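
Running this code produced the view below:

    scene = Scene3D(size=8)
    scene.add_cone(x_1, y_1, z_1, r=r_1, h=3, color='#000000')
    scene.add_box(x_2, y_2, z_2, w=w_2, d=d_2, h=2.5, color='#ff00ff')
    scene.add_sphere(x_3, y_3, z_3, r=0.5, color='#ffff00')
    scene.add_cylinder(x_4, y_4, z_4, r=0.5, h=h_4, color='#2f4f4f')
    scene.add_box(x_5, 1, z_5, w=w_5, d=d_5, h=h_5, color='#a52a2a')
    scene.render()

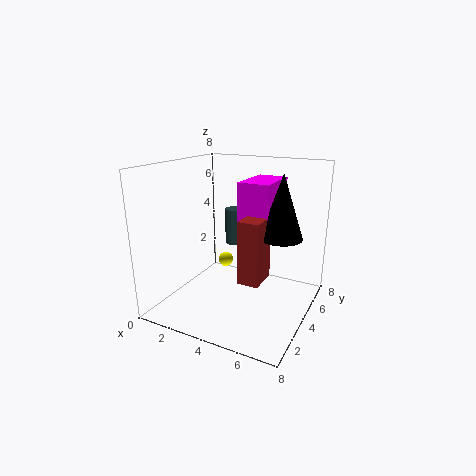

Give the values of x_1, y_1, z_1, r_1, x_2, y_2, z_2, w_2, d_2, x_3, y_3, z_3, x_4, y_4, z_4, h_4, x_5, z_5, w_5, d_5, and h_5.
x_1 = 7
y_1 = 2.5
z_1 = 5
r_1 = 1
x_2 = 5
y_2 = 2
z_2 = 5
w_2 = 1.5
d_2 = 2.5
x_3 = 1.5
y_3 = 7
z_3 = 1
x_4 = 3.5
y_4 = 4.5
z_4 = 3.5
h_4 = 2
x_5 = 5.5
z_5 = 3
w_5 = 1
d_5 = 1.5
h_5 = 3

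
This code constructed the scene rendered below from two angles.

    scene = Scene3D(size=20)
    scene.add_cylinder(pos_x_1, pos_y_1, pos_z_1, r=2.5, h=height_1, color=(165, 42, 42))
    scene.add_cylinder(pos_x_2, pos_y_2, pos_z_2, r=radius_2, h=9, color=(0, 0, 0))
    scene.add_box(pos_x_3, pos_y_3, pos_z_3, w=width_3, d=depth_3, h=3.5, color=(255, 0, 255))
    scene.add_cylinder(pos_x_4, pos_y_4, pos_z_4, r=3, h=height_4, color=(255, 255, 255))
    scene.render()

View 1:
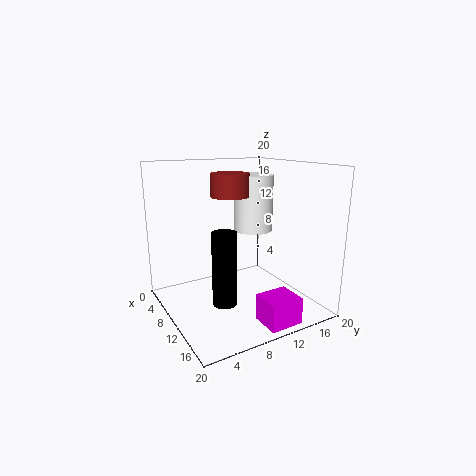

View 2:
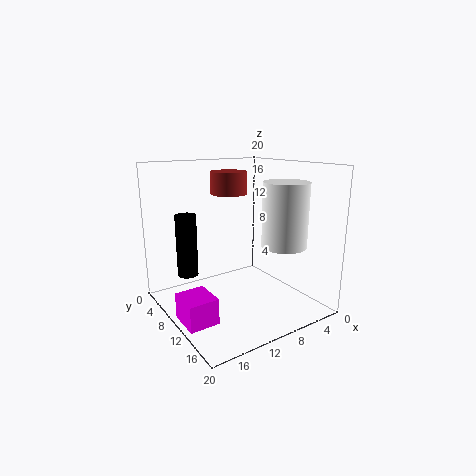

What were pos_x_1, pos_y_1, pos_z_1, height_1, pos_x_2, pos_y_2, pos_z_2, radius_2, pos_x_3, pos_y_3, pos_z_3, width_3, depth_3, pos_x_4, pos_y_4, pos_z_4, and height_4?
pos_x_1 = 10.5, pos_y_1 = 8.5, pos_z_1 = 16, height_1 = 3, pos_x_2 = 15.5, pos_y_2 = 5, pos_z_2 = 4, radius_2 = 1.5, pos_x_3 = 15.5, pos_y_3 = 9.5, pos_z_3 = 0.5, width_3 = 4, depth_3 = 4.5, pos_x_4 = 6, pos_y_4 = 15, pos_z_4 = 9.5, height_4 = 8.5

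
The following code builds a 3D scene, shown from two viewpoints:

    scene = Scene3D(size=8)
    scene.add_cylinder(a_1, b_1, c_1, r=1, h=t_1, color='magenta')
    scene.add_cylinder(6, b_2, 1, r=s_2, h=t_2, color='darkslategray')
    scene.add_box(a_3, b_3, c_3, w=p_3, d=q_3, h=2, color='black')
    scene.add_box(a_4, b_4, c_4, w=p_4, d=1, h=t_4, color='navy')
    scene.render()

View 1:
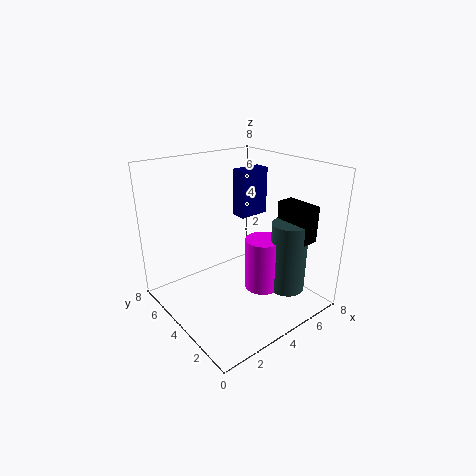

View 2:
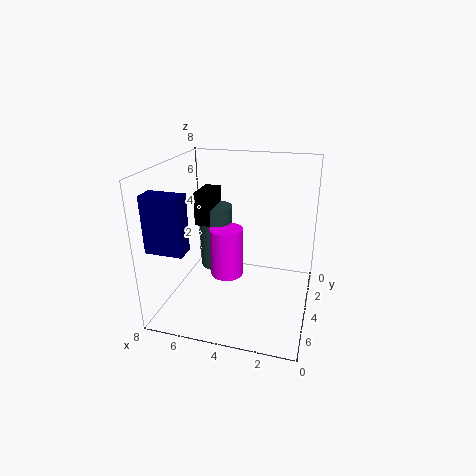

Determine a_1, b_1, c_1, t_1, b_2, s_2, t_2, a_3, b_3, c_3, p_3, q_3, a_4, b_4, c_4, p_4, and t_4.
a_1 = 5, b_1 = 3, c_1 = 1, t_1 = 3, b_2 = 2, s_2 = 1, t_2 = 4, a_3 = 6, b_3 = 1, c_3 = 4, p_3 = 1, q_3 = 2, a_4 = 6, b_4 = 6, c_4 = 4, p_4 = 2, t_4 = 3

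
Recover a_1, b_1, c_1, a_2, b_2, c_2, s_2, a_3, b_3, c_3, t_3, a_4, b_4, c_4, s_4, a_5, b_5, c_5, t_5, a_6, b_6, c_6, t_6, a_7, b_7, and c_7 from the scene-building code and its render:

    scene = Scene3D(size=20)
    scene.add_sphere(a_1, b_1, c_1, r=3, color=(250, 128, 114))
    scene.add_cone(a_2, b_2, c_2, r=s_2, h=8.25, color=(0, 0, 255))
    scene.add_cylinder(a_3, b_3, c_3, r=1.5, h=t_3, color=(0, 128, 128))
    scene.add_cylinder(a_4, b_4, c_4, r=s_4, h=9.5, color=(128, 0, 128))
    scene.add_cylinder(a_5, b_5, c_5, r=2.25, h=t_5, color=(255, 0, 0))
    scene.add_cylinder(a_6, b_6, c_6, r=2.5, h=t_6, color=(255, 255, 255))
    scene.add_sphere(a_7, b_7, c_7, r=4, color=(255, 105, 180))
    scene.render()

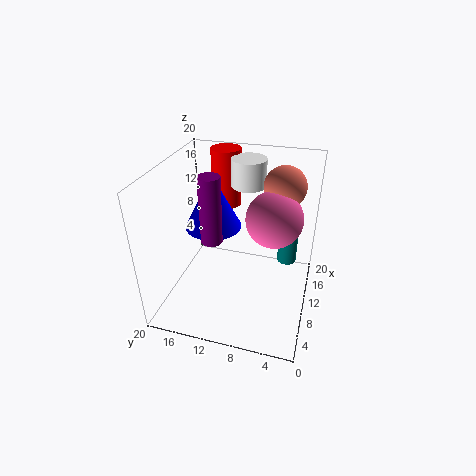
a_1 = 15.25, b_1 = 4.75, c_1 = 16, a_2 = 13.75, b_2 = 15, c_2 = 9, s_2 = 4.25, a_3 = 16.75, b_3 = 3.75, c_3 = 2.75, t_3 = 7.5, a_4 = 9, b_4 = 13.5, c_4 = 9.5, s_4 = 1.5, a_5 = 17.5, b_5 = 14, c_5 = 11.25, t_5 = 8.75, a_6 = 15.5, b_6 = 10, c_6 = 15.5, t_6 = 4, a_7 = 12.5, b_7 = 5.5, c_7 = 12.25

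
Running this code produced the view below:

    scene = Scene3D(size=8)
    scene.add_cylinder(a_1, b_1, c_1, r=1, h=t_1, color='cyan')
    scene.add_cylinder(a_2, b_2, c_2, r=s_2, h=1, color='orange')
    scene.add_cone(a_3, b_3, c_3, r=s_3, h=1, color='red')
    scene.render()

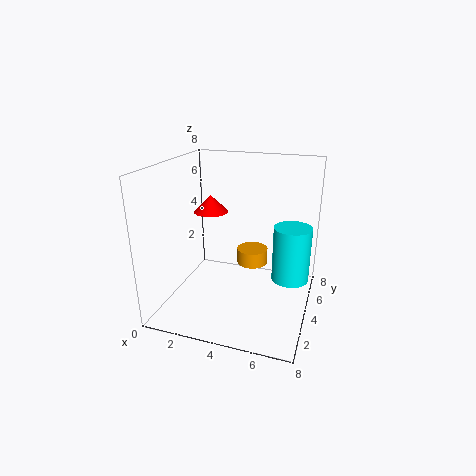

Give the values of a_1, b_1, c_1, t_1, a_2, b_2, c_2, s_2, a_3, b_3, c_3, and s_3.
a_1 = 7, b_1 = 4, c_1 = 2, t_1 = 3, a_2 = 4, b_2 = 7, c_2 = 1, s_2 = 1, a_3 = 2, b_3 = 5, c_3 = 5, s_3 = 1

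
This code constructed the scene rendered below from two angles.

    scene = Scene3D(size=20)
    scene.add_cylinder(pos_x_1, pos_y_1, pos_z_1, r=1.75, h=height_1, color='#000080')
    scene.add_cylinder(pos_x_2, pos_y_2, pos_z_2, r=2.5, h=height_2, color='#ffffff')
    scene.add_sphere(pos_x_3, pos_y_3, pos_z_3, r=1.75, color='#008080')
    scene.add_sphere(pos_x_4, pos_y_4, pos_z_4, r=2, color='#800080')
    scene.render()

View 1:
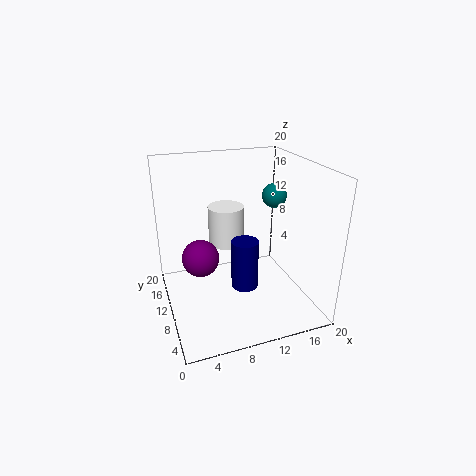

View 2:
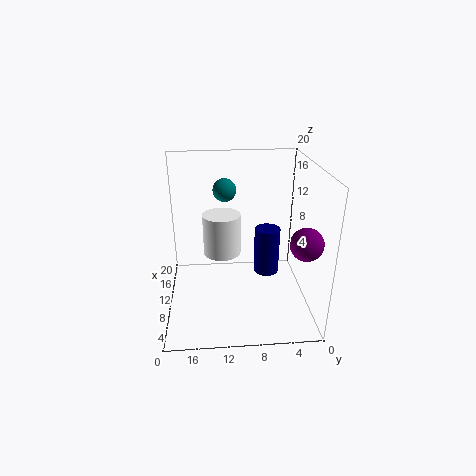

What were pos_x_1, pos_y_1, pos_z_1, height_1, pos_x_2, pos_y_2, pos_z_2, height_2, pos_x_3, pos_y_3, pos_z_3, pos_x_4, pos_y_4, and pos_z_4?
pos_x_1 = 9.5; pos_y_1 = 6; pos_z_1 = 5; height_1 = 6.5; pos_x_2 = 9; pos_y_2 = 12.25; pos_z_2 = 8.5; height_2 = 5.5; pos_x_3 = 16; pos_y_3 = 11.5; pos_z_3 = 15; pos_x_4 = 3; pos_y_4 = 2.5; pos_z_4 = 12.25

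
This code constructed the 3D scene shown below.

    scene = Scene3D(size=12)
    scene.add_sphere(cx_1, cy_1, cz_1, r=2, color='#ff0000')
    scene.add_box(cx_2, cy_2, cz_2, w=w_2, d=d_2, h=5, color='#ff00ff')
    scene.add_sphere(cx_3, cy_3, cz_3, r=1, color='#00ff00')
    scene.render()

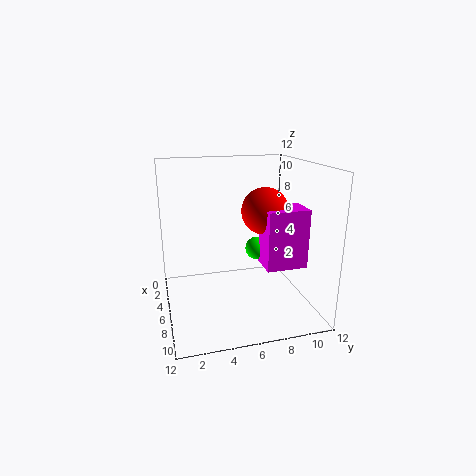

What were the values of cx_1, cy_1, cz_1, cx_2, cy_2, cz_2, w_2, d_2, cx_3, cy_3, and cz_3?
cx_1 = 5.5, cy_1 = 8.5, cz_1 = 8, cx_2 = 5.5, cy_2 = 8, cz_2 = 3.5, w_2 = 2.5, d_2 = 3.5, cx_3 = 5, cy_3 = 8, cz_3 = 4.5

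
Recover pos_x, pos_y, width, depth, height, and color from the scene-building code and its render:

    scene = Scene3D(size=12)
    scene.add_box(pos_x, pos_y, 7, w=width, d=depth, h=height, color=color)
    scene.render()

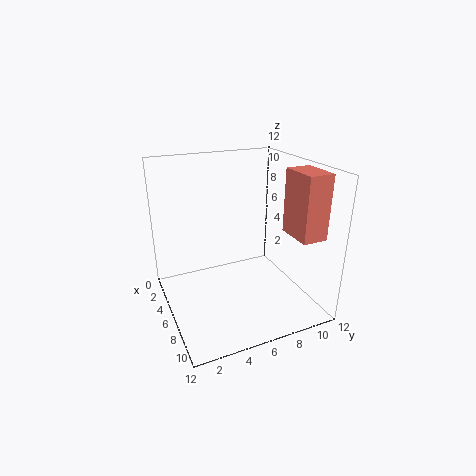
pos_x = 8, pos_y = 9, width = 3, depth = 2, height = 5, color = 'salmon'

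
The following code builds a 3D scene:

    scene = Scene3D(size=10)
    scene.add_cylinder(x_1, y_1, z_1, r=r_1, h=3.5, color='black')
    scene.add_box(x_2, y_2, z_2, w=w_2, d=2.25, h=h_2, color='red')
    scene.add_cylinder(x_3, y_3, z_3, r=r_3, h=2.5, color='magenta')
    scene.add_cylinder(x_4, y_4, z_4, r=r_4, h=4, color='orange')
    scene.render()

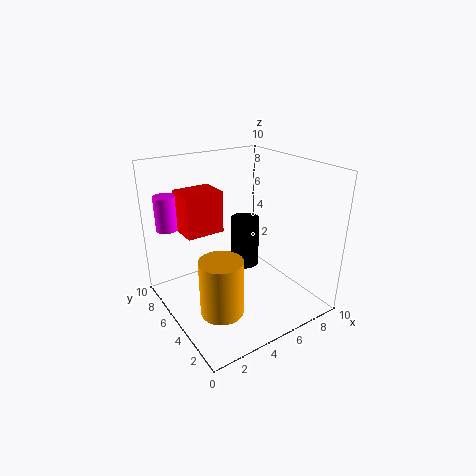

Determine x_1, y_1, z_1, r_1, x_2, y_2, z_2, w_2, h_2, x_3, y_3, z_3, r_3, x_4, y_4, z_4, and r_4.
x_1 = 5.75; y_1 = 5.25; z_1 = 2.75; r_1 = 1; x_2 = 2; y_2 = 6.5; z_2 = 5; w_2 = 2.75; h_2 = 3; x_3 = 1.25; y_3 = 8.5; z_3 = 5.25; r_3 = 0.75; x_4 = 3; y_4 = 4; z_4 = 0.25; r_4 = 1.5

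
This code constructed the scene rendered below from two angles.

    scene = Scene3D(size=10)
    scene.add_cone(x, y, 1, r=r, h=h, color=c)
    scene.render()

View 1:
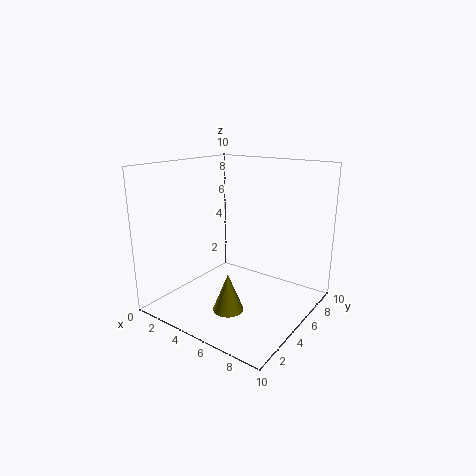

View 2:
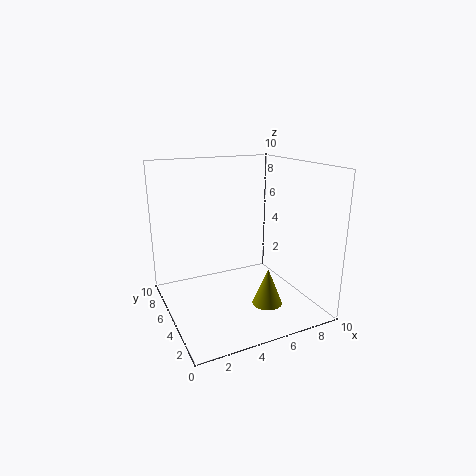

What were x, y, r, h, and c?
x = 6, y = 2.5, r = 1, h = 2.5, c = 'olive'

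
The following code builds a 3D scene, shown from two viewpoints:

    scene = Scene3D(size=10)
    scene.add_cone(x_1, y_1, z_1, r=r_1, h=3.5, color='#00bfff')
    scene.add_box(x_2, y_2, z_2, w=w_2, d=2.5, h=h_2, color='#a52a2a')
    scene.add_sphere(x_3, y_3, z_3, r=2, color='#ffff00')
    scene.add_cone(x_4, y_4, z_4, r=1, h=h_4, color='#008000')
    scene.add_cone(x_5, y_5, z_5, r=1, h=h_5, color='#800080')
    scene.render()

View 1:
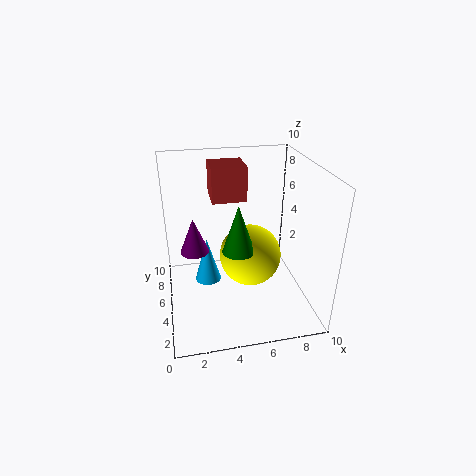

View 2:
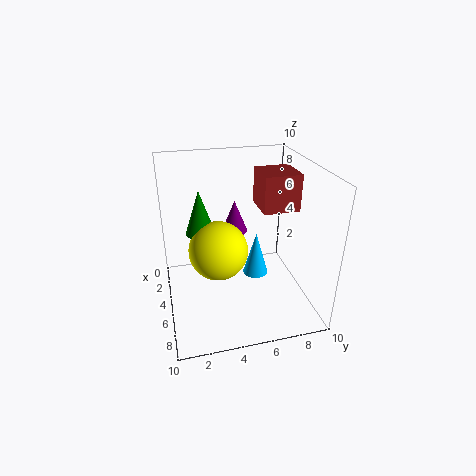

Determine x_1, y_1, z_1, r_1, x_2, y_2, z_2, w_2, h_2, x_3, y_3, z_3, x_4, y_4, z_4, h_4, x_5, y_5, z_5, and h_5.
x_1 = 3, y_1 = 7, z_1 = 0.5, r_1 = 1, x_2 = 3.5, y_2 = 6.5, z_2 = 7, w_2 = 2.5, h_2 = 2.5, x_3 = 5.5, y_3 = 3.5, z_3 = 4.5, x_4 = 4.5, y_4 = 2.5, z_4 = 5.5, h_4 = 3, x_5 = 2, y_5 = 5.5, z_5 = 4, h_5 = 2.5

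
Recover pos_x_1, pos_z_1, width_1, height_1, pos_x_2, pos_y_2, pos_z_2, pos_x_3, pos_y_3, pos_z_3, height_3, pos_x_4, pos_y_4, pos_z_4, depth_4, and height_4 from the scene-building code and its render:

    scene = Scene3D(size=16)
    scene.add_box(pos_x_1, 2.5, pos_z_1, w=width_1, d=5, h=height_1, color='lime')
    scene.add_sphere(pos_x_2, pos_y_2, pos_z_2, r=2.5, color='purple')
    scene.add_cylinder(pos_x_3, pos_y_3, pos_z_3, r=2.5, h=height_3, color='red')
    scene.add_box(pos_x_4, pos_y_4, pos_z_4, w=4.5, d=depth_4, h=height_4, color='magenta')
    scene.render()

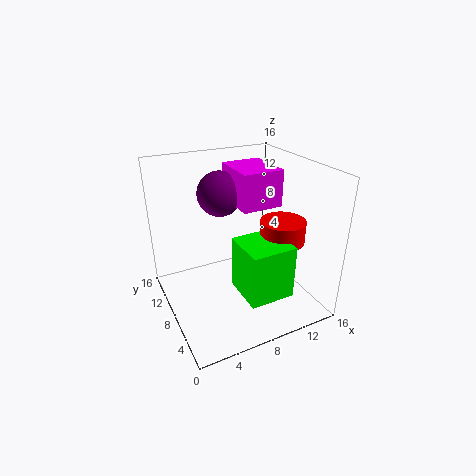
pos_x_1 = 7; pos_z_1 = 2.5; width_1 = 5; height_1 = 6; pos_x_2 = 7; pos_y_2 = 10.5; pos_z_2 = 12.5; pos_x_3 = 12.5; pos_y_3 = 6; pos_z_3 = 7.5; height_3 = 2.5; pos_x_4 = 8; pos_y_4 = 6.5; pos_z_4 = 11.5; depth_4 = 5.5; height_4 = 4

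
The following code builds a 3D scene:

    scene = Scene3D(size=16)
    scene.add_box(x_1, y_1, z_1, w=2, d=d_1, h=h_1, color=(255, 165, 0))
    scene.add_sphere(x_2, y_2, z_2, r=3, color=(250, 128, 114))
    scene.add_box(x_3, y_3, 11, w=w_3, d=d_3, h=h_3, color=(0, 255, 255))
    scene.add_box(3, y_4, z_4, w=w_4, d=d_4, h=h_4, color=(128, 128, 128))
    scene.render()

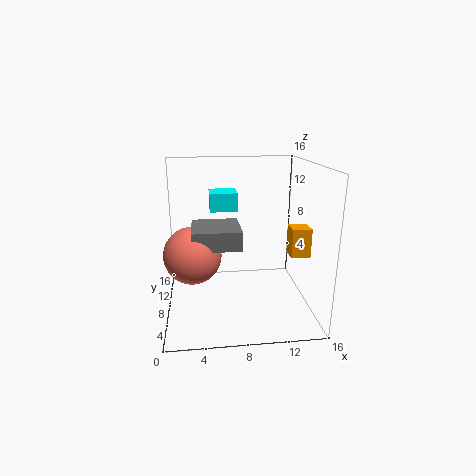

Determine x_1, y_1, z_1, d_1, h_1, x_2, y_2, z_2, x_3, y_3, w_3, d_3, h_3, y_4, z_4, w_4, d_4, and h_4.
x_1 = 13, y_1 = 4, z_1 = 7, d_1 = 2, h_1 = 3, x_2 = 3, y_2 = 6, z_2 = 7, x_3 = 5, y_3 = 8, w_3 = 3, d_3 = 3, h_3 = 2, y_4 = 4, z_4 = 8, w_4 = 5, d_4 = 5, h_4 = 2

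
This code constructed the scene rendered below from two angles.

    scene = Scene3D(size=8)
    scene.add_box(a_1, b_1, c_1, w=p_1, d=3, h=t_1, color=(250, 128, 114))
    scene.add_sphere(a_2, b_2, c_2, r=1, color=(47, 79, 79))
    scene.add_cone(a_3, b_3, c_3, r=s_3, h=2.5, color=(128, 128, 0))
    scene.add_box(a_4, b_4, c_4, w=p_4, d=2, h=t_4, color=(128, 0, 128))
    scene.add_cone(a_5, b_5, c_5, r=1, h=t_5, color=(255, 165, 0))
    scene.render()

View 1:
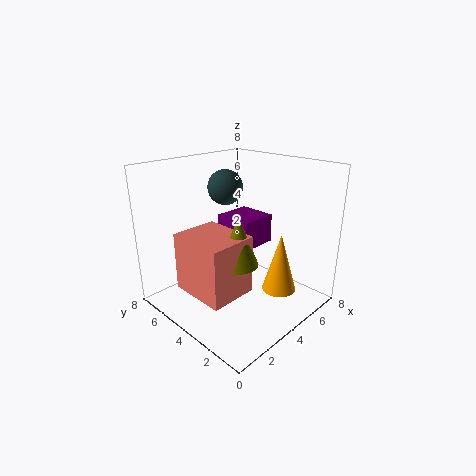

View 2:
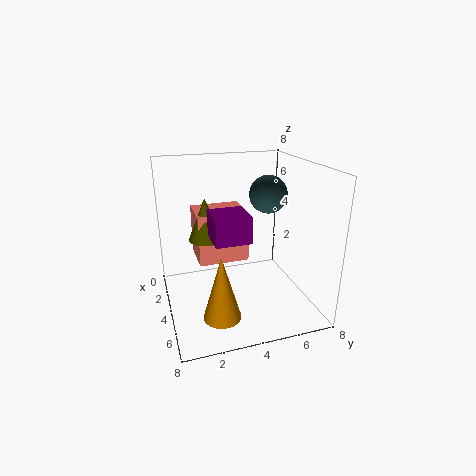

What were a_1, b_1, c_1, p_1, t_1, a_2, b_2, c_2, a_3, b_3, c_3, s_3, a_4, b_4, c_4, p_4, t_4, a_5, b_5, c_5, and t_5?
a_1 = 0.5, b_1 = 2, c_1 = 2, p_1 = 2.5, t_1 = 3, a_2 = 4.5, b_2 = 5.5, c_2 = 6.5, a_3 = 2.5, b_3 = 2.5, c_3 = 3.5, s_3 = 1, a_4 = 3, b_4 = 2.5, c_4 = 4, p_4 = 2, t_4 = 1.5, a_5 = 6, b_5 = 2.5, c_5 = 0.5, t_5 = 3.5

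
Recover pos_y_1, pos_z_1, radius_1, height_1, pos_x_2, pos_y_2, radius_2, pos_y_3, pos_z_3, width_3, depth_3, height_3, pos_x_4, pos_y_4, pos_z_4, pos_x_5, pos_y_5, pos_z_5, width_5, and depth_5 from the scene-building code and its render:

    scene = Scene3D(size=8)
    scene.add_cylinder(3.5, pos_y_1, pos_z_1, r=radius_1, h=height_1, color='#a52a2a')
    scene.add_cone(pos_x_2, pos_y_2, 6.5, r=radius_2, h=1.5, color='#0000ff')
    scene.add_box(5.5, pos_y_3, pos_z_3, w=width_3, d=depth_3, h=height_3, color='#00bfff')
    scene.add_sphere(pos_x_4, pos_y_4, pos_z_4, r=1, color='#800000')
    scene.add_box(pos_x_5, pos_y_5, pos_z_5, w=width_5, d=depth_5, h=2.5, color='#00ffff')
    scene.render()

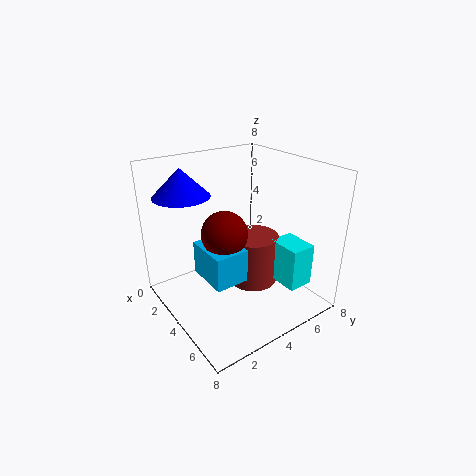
pos_y_1 = 5.5, pos_z_1 = 0.5, radius_1 = 1.5, height_1 = 3, pos_x_2 = 2.5, pos_y_2 = 1.5, radius_2 = 1.5, pos_y_3 = 0.5, pos_z_3 = 4, width_3 = 2, depth_3 = 1.5, height_3 = 1.5, pos_x_4 = 6.5, pos_y_4 = 1.5, pos_z_4 = 6, pos_x_5 = 4.5, pos_y_5 = 6, pos_z_5 = 1, width_5 = 2, depth_5 = 1.5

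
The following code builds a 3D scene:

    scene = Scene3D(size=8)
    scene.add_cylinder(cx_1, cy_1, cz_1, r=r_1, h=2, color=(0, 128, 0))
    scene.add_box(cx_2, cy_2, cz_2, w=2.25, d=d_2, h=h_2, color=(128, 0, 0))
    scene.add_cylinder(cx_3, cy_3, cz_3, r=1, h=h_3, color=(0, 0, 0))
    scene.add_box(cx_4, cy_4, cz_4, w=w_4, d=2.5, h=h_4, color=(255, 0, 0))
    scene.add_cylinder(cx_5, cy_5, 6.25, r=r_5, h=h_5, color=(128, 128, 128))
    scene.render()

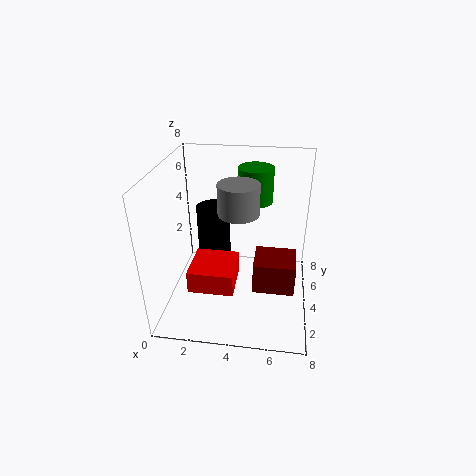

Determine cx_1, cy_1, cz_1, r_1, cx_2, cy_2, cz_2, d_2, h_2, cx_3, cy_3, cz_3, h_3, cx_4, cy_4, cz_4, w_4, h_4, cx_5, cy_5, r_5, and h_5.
cx_1 = 4.75, cy_1 = 5.75, cz_1 = 5.5, r_1 = 1, cx_2 = 5, cy_2 = 2.5, cz_2 = 1.5, d_2 = 2, h_2 = 1.75, cx_3 = 2.25, cy_3 = 5.75, cz_3 = 1.25, h_3 = 3.75, cx_4 = 1.5, cy_4 = 2, cz_4 = 1.5, w_4 = 2.5, h_4 = 1.25, cx_5 = 4.25, cy_5 = 2.5, r_5 = 1, h_5 = 1.5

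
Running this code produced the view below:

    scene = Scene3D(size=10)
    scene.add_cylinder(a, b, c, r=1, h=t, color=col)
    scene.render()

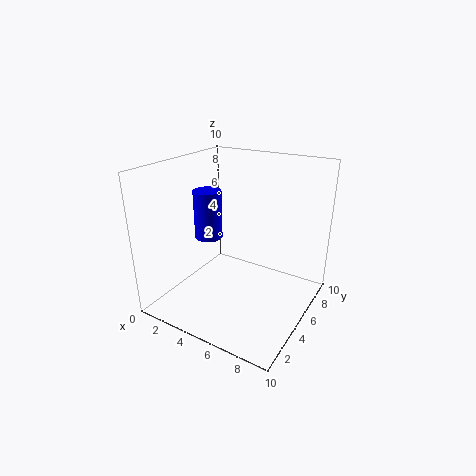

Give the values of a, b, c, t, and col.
a = 2.5, b = 5, c = 4.5, t = 3.5, col = 'blue'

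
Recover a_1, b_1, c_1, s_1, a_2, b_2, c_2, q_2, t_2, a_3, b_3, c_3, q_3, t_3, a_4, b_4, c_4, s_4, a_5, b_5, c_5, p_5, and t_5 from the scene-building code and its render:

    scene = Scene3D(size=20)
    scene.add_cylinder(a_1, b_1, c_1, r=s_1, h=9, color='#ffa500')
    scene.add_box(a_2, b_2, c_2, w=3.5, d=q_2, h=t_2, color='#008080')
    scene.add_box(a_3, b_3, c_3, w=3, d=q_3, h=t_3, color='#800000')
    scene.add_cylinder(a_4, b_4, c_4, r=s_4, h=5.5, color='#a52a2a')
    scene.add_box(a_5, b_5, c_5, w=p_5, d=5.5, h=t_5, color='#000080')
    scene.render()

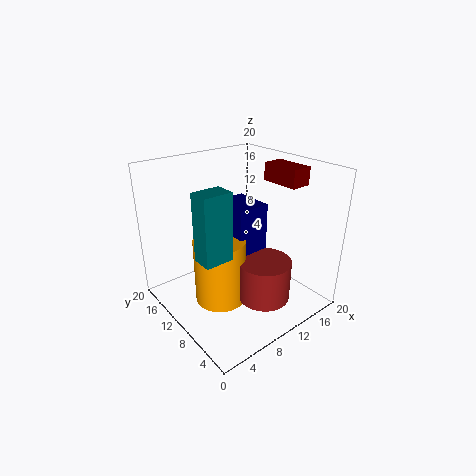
a_1 = 6.5, b_1 = 9.5, c_1 = 2, s_1 = 3.5, a_2 = 1, b_2 = 4, c_2 = 11.5, q_2 = 2.5, t_2 = 8, a_3 = 15.5, b_3 = 5.5, c_3 = 17, q_3 = 5.5, t_3 = 2.5, a_4 = 10.5, b_4 = 5, c_4 = 3, s_4 = 3.5, a_5 = 8.5, b_5 = 7.5, c_5 = 8.5, p_5 = 4.5, t_5 = 6.5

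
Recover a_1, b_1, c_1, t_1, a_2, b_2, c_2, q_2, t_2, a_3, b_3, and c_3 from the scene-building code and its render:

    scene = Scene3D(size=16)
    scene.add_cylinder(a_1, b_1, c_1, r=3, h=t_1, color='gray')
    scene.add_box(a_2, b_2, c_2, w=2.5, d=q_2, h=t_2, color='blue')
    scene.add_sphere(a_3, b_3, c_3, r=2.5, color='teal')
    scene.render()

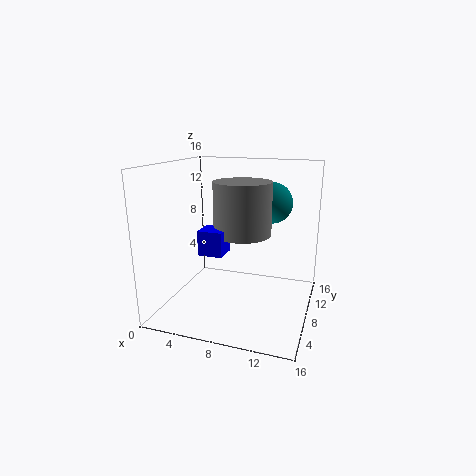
a_1 = 9
b_1 = 6.5
c_1 = 9
t_1 = 5.5
a_2 = 5.5
b_2 = 3
c_2 = 7.5
q_2 = 2.5
t_2 = 2.5
a_3 = 10.5
b_3 = 13.5
c_3 = 11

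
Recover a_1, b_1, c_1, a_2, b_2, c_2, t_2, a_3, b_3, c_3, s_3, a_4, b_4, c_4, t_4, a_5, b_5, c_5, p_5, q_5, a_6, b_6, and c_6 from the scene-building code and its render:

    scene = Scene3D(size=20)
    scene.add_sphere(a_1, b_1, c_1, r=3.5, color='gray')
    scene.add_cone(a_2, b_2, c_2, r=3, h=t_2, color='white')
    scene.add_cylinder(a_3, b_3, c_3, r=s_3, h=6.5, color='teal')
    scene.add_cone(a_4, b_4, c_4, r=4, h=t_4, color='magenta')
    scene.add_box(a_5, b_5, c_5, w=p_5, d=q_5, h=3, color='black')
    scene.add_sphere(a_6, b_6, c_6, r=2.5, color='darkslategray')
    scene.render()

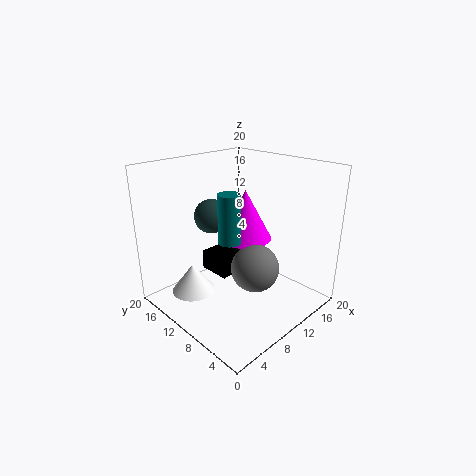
a_1 = 12
b_1 = 8.5
c_1 = 5
a_2 = 4.5
b_2 = 13.5
c_2 = 2.5
t_2 = 4
a_3 = 7.5
b_3 = 9
c_3 = 10.5
s_3 = 1.5
a_4 = 14
b_4 = 12.5
c_4 = 8
t_4 = 7.5
a_5 = 9.5
b_5 = 12.5
c_5 = 2.5
p_5 = 6
q_5 = 5
a_6 = 9.5
b_6 = 15
c_6 = 12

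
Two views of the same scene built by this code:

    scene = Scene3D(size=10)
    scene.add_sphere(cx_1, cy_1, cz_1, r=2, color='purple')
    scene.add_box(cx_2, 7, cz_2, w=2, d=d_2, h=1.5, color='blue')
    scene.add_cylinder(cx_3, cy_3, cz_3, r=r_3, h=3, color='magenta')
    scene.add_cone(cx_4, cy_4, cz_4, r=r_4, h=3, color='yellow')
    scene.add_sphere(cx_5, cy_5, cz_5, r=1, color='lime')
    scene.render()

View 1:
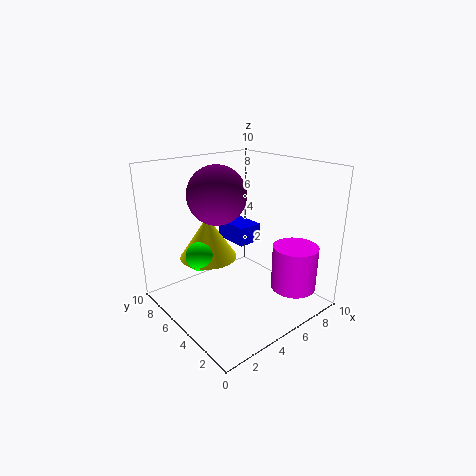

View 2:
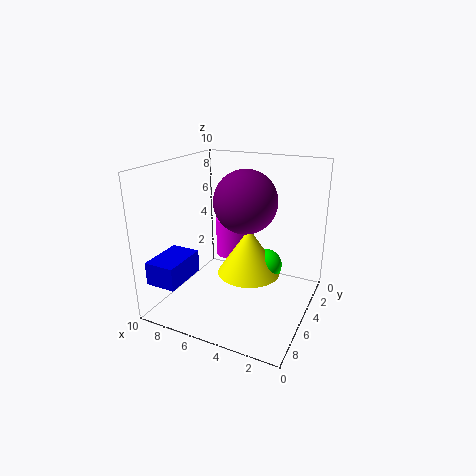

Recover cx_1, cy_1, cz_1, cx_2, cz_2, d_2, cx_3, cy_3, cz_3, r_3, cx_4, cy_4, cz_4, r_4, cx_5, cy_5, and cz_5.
cx_1 = 4; cy_1 = 6; cz_1 = 8; cx_2 = 7; cz_2 = 3; d_2 = 3; cx_3 = 7; cy_3 = 1.5; cz_3 = 2; r_3 = 1.5; cx_4 = 3.5; cy_4 = 6.5; cz_4 = 3.5; r_4 = 2; cx_5 = 2.5; cy_5 = 6; cz_5 = 4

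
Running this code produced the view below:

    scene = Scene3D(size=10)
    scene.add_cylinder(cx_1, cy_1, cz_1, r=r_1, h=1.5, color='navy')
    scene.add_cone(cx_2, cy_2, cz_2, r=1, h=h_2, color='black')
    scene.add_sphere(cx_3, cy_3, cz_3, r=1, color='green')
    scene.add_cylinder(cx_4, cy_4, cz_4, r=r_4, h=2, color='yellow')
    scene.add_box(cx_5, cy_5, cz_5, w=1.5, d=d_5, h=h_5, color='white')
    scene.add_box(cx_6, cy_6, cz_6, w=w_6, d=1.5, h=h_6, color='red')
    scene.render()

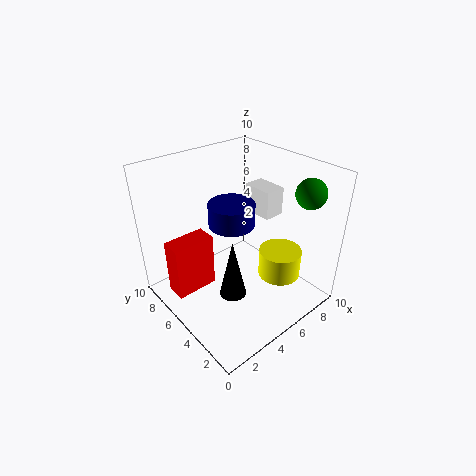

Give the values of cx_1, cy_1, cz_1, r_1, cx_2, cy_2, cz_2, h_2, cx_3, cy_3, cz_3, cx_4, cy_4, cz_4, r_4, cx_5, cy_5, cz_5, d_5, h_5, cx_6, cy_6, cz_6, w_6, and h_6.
cx_1 = 4.25; cy_1 = 4.75; cz_1 = 6.5; r_1 = 1.5; cx_2 = 4.5; cy_2 = 5; cz_2 = 0.25; h_2 = 4.5; cx_3 = 8.25; cy_3 = 1.75; cz_3 = 8.5; cx_4 = 7.25; cy_4 = 3; cz_4 = 2; r_4 = 1.5; cx_5 = 7; cy_5 = 4.25; cz_5 = 6; d_5 = 2.25; h_5 = 2; cx_6 = 0.75; cy_6 = 6.25; cz_6 = 1; w_6 = 3; h_6 = 4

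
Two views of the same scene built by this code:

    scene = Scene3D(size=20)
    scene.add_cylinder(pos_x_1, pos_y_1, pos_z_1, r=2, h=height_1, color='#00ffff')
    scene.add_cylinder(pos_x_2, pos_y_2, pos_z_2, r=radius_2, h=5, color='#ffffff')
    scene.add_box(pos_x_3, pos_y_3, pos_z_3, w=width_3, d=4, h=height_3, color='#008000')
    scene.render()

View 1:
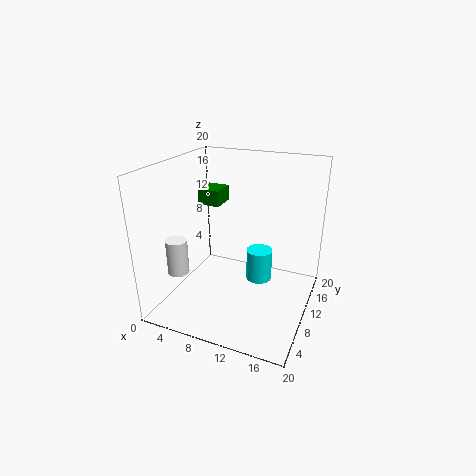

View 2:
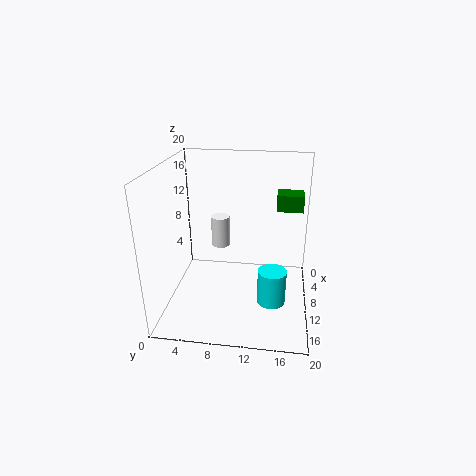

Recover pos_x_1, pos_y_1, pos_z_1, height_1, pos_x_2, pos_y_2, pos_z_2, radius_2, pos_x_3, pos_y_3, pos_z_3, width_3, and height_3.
pos_x_1 = 11.5; pos_y_1 = 15; pos_z_1 = 1; height_1 = 5; pos_x_2 = 2.5; pos_y_2 = 6; pos_z_2 = 5; radius_2 = 1.5; pos_x_3 = 1; pos_y_3 = 15; pos_z_3 = 12; width_3 = 3.5; height_3 = 2.5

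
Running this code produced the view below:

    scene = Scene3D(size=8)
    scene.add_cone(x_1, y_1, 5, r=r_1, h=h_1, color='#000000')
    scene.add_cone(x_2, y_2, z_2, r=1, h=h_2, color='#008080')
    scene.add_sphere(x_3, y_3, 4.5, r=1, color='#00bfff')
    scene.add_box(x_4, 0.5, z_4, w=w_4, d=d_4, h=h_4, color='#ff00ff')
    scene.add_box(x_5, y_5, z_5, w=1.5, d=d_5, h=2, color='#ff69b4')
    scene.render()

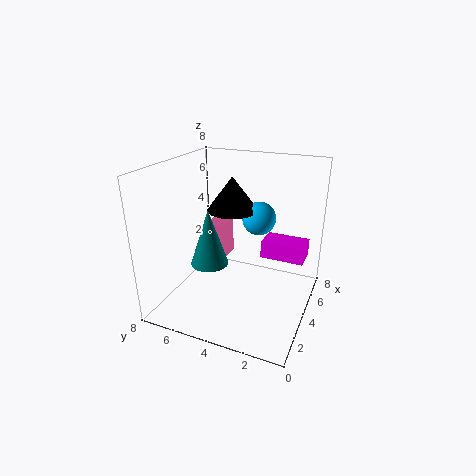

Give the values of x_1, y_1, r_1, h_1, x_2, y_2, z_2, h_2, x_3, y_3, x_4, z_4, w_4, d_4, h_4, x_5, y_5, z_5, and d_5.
x_1 = 5.5; y_1 = 5; r_1 = 1.5; h_1 = 2; x_2 = 2.5; y_2 = 5; z_2 = 3; h_2 = 3; x_3 = 6; y_3 = 3.5; x_4 = 5; z_4 = 2.5; w_4 = 1.5; d_4 = 2.5; h_4 = 1; x_5 = 3; y_5 = 4.5; z_5 = 3; d_5 = 1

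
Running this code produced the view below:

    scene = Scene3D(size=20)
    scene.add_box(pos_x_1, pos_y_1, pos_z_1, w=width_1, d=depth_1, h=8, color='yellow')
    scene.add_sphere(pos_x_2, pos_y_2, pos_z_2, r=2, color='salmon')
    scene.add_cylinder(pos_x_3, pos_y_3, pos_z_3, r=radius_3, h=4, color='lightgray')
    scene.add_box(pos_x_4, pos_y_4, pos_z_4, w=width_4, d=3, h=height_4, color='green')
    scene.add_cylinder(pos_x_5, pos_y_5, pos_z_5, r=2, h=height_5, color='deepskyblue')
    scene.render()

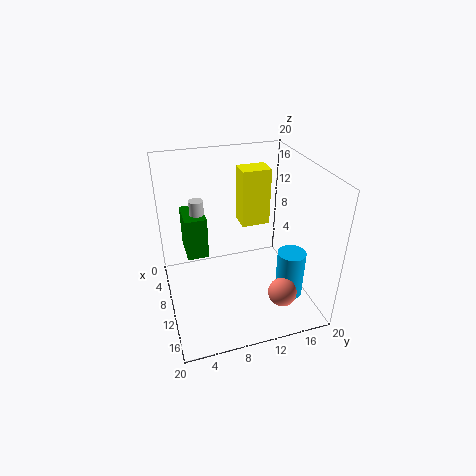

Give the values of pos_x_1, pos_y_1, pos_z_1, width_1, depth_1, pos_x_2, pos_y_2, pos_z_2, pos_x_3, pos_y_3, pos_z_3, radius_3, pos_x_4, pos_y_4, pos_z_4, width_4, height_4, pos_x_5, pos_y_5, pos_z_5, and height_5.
pos_x_1 = 6; pos_y_1 = 11; pos_z_1 = 11; width_1 = 3; depth_1 = 4; pos_x_2 = 15; pos_y_2 = 15; pos_z_2 = 3; pos_x_3 = 7; pos_y_3 = 5; pos_z_3 = 11; radius_3 = 1; pos_x_4 = 4; pos_y_4 = 3; pos_z_4 = 7; width_4 = 5; height_4 = 6; pos_x_5 = 13; pos_y_5 = 17; pos_z_5 = 1; height_5 = 7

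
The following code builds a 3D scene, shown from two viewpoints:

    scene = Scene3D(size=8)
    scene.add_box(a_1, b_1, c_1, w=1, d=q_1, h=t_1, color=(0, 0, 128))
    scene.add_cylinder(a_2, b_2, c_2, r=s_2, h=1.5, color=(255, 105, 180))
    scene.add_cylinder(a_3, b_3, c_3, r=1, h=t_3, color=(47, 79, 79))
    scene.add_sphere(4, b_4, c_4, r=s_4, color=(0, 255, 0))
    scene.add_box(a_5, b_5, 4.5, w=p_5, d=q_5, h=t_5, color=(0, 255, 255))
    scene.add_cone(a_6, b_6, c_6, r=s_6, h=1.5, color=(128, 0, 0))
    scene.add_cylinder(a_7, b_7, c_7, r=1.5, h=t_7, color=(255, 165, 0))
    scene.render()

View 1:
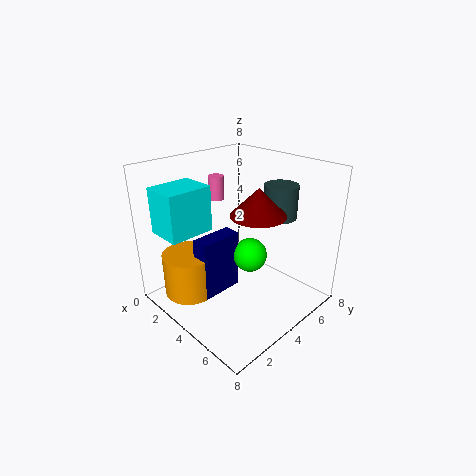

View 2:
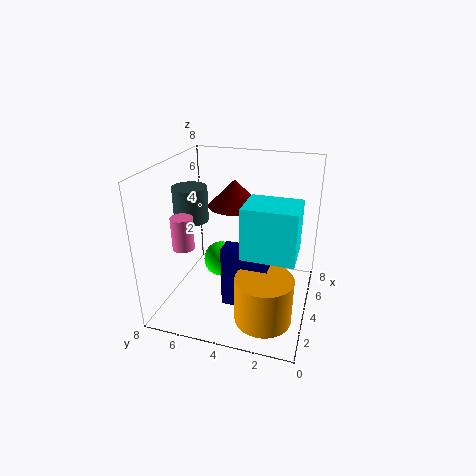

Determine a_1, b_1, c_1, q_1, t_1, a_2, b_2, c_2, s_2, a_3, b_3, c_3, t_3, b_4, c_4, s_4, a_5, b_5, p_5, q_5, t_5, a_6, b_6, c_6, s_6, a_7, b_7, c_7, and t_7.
a_1 = 2.5; b_1 = 2; c_1 = 0.5; q_1 = 2.5; t_1 = 3.5; a_2 = 0.5; b_2 = 5.5; c_2 = 5; s_2 = 0.5; a_3 = 4.5; b_3 = 7; c_3 = 4.5; t_3 = 2; b_4 = 5; c_4 = 2.5; s_4 = 1; a_5 = 1; b_5 = 0.5; p_5 = 2; q_5 = 2.5; t_5 = 2.5; a_6 = 5; b_6 = 4.5; c_6 = 5.5; s_6 = 1.5; a_7 = 2; b_7 = 2; c_7 = 0.5; t_7 = 2.5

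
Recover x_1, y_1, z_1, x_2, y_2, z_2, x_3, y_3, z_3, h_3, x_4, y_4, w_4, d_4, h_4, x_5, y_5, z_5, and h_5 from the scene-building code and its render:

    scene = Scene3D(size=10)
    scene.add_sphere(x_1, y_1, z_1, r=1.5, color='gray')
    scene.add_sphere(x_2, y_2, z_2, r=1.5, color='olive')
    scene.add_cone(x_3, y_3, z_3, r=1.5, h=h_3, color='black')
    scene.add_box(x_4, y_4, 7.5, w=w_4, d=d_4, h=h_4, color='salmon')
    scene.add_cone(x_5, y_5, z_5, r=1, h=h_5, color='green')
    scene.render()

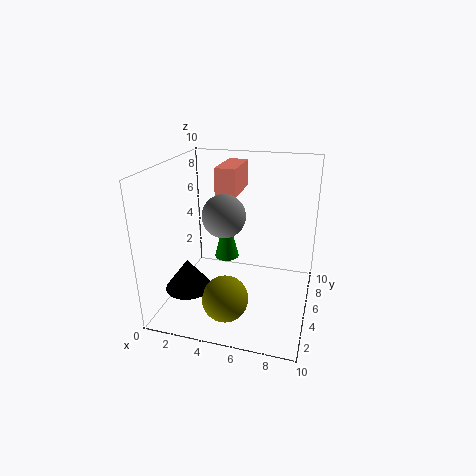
x_1 = 4, y_1 = 5, z_1 = 6.5, x_2 = 5, y_2 = 2, z_2 = 2, x_3 = 2.5, y_3 = 2, z_3 = 2.5, h_3 = 2, x_4 = 3, y_4 = 6, w_4 = 1.5, d_4 = 3.5, h_4 = 2, x_5 = 3, y_5 = 8.5, z_5 = 1.5, h_5 = 4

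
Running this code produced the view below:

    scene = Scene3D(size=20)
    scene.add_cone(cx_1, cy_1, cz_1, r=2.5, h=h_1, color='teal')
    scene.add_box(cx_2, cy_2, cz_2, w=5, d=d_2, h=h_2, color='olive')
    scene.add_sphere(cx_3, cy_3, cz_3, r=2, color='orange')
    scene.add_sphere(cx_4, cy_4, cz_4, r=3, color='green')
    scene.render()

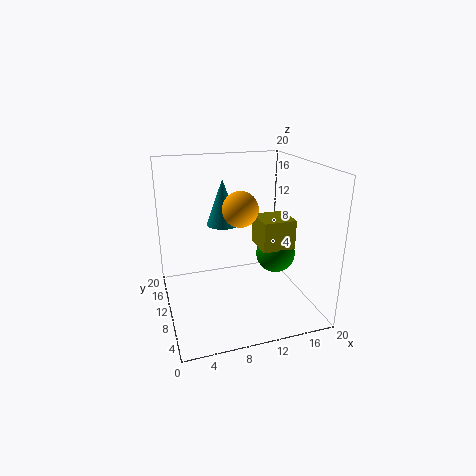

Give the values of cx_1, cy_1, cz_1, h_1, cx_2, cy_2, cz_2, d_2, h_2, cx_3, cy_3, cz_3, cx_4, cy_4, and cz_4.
cx_1 = 9.5
cy_1 = 16
cz_1 = 10
h_1 = 7
cx_2 = 14
cy_2 = 10
cz_2 = 7
d_2 = 5
h_2 = 4.5
cx_3 = 8
cy_3 = 3
cz_3 = 16.5
cx_4 = 17
cy_4 = 12.5
cz_4 = 5.5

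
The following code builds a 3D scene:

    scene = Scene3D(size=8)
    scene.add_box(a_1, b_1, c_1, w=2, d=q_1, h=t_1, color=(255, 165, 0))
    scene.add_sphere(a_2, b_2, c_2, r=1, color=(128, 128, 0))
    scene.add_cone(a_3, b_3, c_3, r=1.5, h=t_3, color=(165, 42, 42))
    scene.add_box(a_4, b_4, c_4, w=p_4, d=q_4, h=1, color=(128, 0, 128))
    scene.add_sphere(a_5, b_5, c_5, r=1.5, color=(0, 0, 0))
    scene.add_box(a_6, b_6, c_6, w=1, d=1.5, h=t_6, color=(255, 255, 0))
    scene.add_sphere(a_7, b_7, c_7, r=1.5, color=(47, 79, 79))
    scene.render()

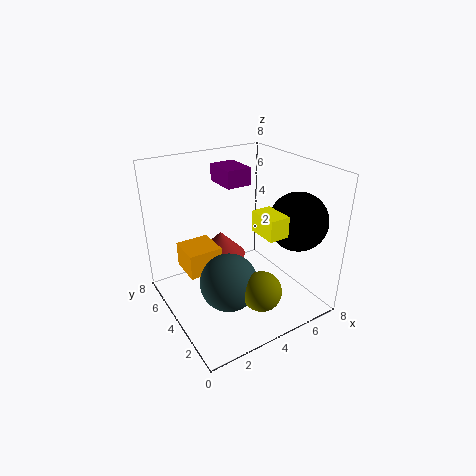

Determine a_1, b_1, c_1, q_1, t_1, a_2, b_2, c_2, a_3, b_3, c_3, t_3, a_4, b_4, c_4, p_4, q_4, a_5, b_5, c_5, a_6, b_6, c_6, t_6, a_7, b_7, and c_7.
a_1 = 1.5
b_1 = 5
c_1 = 1.5
q_1 = 2
t_1 = 1.5
a_2 = 3.5
b_2 = 1
c_2 = 2.5
a_3 = 4
b_3 = 6
c_3 = 2
t_3 = 1.5
a_4 = 4
b_4 = 5
c_4 = 6.5
p_4 = 1.5
q_4 = 2
a_5 = 6
b_5 = 1.5
c_5 = 5.5
a_6 = 3.5
b_6 = 0.5
c_6 = 5.5
t_6 = 1
a_7 = 2.5
b_7 = 2.5
c_7 = 2.5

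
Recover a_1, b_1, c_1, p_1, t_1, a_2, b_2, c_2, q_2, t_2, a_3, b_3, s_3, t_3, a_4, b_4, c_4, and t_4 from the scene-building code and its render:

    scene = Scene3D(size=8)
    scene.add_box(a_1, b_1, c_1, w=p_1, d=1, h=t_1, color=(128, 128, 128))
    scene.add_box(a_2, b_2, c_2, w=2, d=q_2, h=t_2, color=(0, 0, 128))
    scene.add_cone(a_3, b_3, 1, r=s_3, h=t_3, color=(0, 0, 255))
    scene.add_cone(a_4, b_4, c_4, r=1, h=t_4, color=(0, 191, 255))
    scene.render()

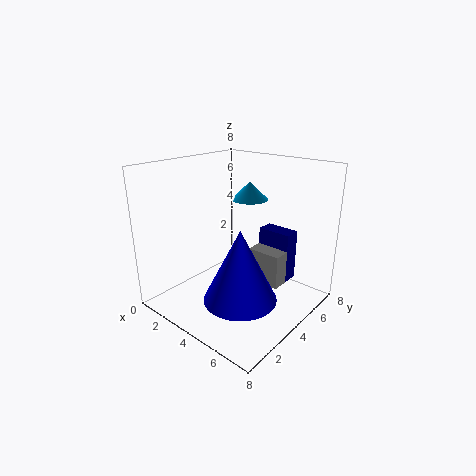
a_1 = 4; b_1 = 5; c_1 = 1; p_1 = 2; t_1 = 2; a_2 = 4; b_2 = 6; c_2 = 1; q_2 = 1; t_2 = 3; a_3 = 5; b_3 = 3; s_3 = 2; t_3 = 4; a_4 = 4; b_4 = 5; c_4 = 6; t_4 = 1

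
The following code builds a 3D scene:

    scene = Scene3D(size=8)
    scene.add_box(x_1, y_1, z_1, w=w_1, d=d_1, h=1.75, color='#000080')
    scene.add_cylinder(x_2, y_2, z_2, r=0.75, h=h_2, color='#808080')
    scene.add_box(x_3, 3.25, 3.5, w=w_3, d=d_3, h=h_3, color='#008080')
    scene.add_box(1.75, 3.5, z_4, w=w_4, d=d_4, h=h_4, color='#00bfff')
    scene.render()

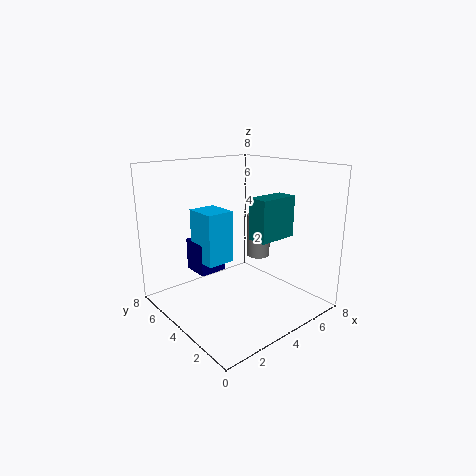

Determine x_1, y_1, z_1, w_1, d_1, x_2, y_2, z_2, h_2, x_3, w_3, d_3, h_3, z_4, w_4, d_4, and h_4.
x_1 = 1.75; y_1 = 4.25; z_1 = 2.25; w_1 = 1.5; d_1 = 1.5; x_2 = 7; y_2 = 5.5; z_2 = 1.75; h_2 = 2.75; x_3 = 5.25; w_3 = 2.5; d_3 = 1.25; h_3 = 2.5; z_4 = 3; w_4 = 1.5; d_4 = 1.75; h_4 = 2.75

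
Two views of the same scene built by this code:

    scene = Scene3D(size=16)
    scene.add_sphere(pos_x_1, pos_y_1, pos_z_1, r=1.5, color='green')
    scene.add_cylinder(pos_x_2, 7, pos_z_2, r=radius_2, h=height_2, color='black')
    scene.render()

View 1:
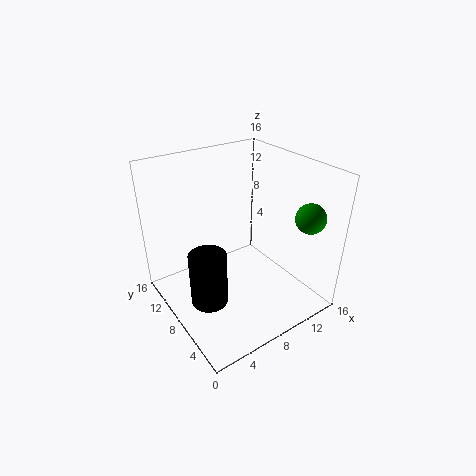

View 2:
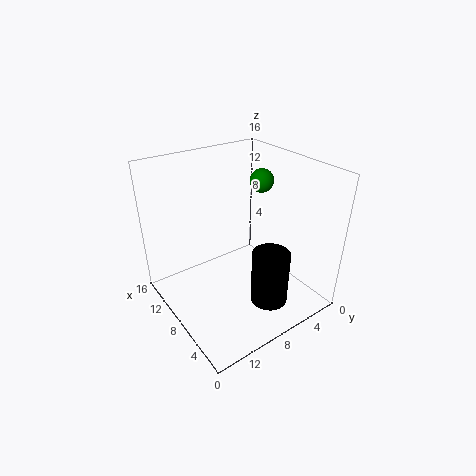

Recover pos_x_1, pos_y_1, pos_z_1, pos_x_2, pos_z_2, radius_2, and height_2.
pos_x_1 = 12, pos_y_1 = 1.5, pos_z_1 = 12, pos_x_2 = 3.5, pos_z_2 = 2, radius_2 = 2, height_2 = 6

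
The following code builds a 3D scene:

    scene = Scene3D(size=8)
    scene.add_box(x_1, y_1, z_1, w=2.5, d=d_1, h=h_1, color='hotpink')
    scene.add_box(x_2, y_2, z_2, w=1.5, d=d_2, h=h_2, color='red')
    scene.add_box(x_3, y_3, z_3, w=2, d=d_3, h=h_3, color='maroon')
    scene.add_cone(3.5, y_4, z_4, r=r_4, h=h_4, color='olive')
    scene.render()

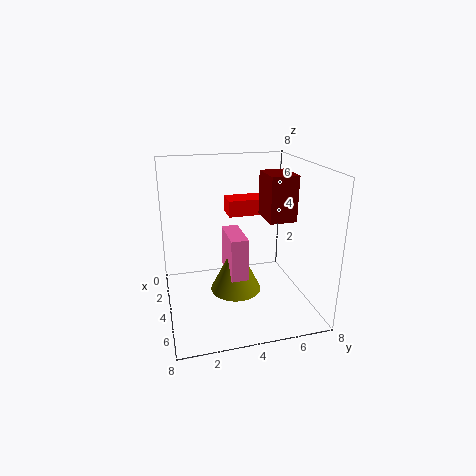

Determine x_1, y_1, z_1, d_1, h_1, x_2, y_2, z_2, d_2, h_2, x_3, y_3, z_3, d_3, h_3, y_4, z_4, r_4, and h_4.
x_1 = 2, y_1 = 3.5, z_1 = 1.5, d_1 = 1, h_1 = 2.5, x_2 = 0.5, y_2 = 4, z_2 = 4.5, d_2 = 2.5, h_2 = 1, x_3 = 3, y_3 = 5.5, z_3 = 5, d_3 = 1.5, h_3 = 2.5, y_4 = 4, z_4 = 0.5, r_4 = 1.5, h_4 = 3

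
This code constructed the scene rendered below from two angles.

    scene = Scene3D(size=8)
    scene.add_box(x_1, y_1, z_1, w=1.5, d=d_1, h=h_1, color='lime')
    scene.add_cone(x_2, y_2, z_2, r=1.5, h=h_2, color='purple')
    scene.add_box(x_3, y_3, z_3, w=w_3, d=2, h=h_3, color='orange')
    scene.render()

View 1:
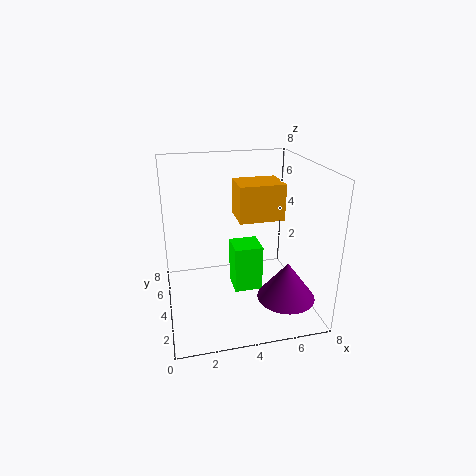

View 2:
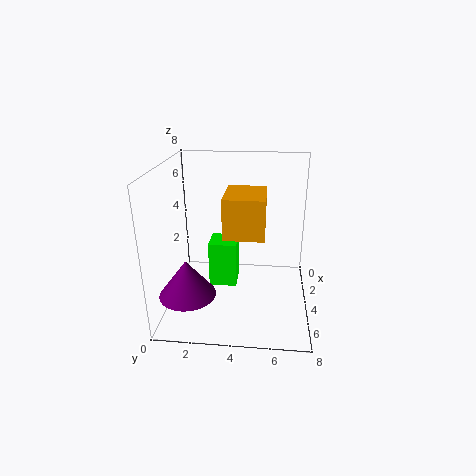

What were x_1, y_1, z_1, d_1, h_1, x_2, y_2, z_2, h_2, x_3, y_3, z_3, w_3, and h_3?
x_1 = 3.5, y_1 = 2.5, z_1 = 1.5, d_1 = 1.5, h_1 = 2.5, x_2 = 6, y_2 = 1.5, z_2 = 1.5, h_2 = 2, x_3 = 4, y_3 = 3.5, z_3 = 5, w_3 = 2.5, h_3 = 2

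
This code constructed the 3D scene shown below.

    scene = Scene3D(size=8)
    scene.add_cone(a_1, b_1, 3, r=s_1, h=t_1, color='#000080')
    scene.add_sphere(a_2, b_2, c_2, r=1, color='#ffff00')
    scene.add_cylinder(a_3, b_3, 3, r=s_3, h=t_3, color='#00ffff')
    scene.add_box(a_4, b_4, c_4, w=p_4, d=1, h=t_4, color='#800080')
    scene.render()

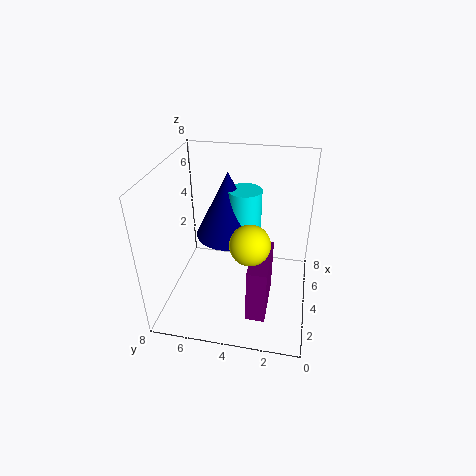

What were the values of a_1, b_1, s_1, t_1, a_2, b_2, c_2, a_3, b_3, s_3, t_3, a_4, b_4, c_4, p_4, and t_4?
a_1 = 6, b_1 = 5, s_1 = 2, t_1 = 4, a_2 = 2, b_2 = 3, c_2 = 5, a_3 = 6, b_3 = 4, s_3 = 1, t_3 = 3, a_4 = 1, b_4 = 2, c_4 = 1, p_4 = 3, t_4 = 3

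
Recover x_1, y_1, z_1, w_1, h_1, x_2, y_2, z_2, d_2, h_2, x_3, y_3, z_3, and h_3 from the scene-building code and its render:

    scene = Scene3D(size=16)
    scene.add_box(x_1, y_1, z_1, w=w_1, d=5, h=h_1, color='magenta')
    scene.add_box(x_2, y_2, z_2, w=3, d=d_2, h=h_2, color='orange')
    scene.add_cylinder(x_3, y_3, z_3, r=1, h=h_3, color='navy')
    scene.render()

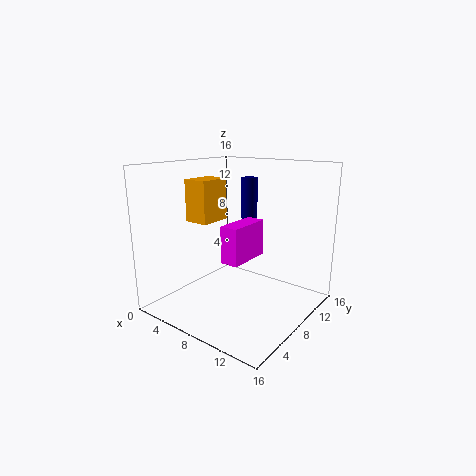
x_1 = 8
y_1 = 5
z_1 = 6
w_1 = 2
h_1 = 4
x_2 = 1
y_2 = 7
z_2 = 9
d_2 = 4
h_2 = 5
x_3 = 6
y_3 = 13
z_3 = 9
h_3 = 5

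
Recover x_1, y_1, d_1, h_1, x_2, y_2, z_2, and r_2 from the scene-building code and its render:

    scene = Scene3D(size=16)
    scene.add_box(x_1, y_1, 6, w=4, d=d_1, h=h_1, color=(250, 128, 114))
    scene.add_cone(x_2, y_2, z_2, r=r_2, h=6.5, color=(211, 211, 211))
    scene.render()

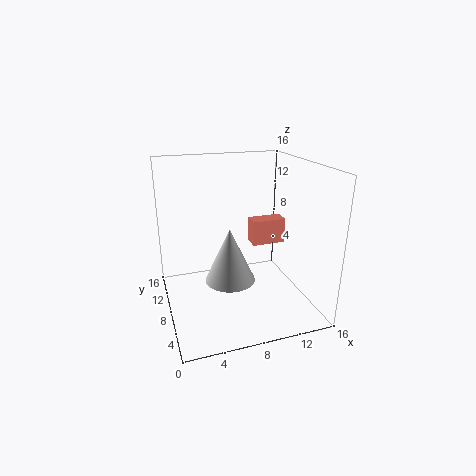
x_1 = 10.5, y_1 = 9.5, d_1 = 2, h_1 = 3, x_2 = 7.5, y_2 = 9.5, z_2 = 2, r_2 = 3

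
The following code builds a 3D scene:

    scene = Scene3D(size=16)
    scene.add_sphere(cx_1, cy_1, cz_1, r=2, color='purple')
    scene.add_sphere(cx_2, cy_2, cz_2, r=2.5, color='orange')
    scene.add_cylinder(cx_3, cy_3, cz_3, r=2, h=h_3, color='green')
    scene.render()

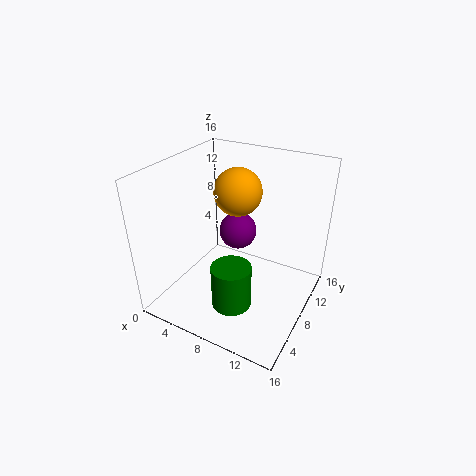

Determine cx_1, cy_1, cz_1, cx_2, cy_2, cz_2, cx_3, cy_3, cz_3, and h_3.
cx_1 = 8
cy_1 = 8
cz_1 = 9
cx_2 = 8
cy_2 = 8
cz_2 = 13.5
cx_3 = 10
cy_3 = 3
cz_3 = 3.5
h_3 = 4.5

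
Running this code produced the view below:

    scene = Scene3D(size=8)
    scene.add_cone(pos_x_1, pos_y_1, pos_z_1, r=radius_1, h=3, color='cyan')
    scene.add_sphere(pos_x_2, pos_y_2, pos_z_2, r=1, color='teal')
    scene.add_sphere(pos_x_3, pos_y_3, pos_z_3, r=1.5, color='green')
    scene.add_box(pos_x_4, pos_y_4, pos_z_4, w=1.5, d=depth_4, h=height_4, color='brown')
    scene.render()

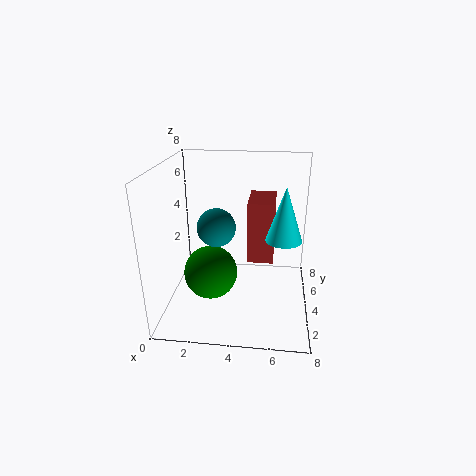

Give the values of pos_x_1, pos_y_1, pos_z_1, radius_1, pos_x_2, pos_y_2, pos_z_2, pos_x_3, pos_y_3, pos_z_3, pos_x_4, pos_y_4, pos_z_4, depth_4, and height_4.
pos_x_1 = 6.5, pos_y_1 = 4, pos_z_1 = 4, radius_1 = 1, pos_x_2 = 3, pos_y_2 = 3, pos_z_2 = 5, pos_x_3 = 2.5, pos_y_3 = 3.5, pos_z_3 = 2, pos_x_4 = 4.5, pos_y_4 = 4, pos_z_4 = 2.5, depth_4 = 2.5, height_4 = 3.5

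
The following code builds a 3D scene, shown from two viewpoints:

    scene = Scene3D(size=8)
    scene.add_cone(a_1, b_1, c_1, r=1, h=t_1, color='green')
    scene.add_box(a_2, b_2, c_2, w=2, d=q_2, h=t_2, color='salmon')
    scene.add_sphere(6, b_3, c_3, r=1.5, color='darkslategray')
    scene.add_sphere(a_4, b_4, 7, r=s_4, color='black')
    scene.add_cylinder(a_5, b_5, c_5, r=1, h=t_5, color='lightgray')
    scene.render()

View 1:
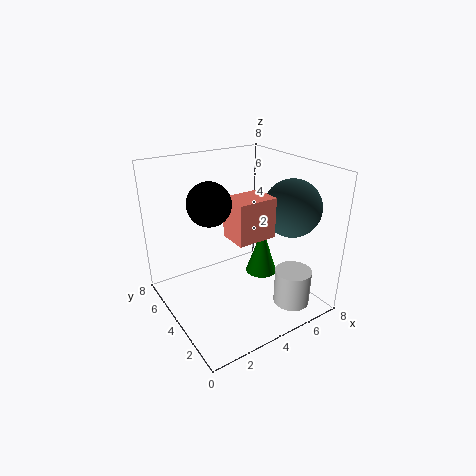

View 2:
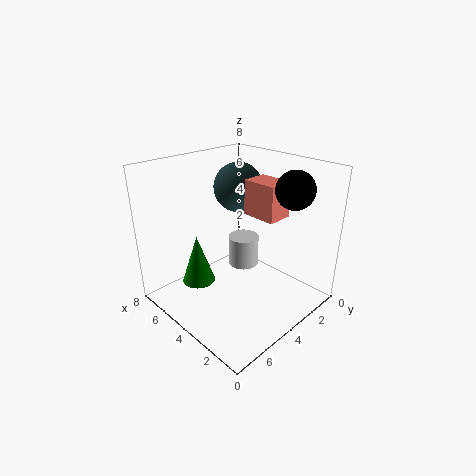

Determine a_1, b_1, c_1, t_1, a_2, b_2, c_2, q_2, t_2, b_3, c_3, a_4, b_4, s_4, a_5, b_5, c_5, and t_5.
a_1 = 6.5
b_1 = 5
c_1 = 0.5
t_1 = 3
a_2 = 2.5
b_2 = 1.5
c_2 = 5
q_2 = 1.5
t_2 = 2
b_3 = 2
c_3 = 6
a_4 = 1.5
b_4 = 2.5
s_4 = 1
a_5 = 6
b_5 = 1.5
c_5 = 0.5
t_5 = 2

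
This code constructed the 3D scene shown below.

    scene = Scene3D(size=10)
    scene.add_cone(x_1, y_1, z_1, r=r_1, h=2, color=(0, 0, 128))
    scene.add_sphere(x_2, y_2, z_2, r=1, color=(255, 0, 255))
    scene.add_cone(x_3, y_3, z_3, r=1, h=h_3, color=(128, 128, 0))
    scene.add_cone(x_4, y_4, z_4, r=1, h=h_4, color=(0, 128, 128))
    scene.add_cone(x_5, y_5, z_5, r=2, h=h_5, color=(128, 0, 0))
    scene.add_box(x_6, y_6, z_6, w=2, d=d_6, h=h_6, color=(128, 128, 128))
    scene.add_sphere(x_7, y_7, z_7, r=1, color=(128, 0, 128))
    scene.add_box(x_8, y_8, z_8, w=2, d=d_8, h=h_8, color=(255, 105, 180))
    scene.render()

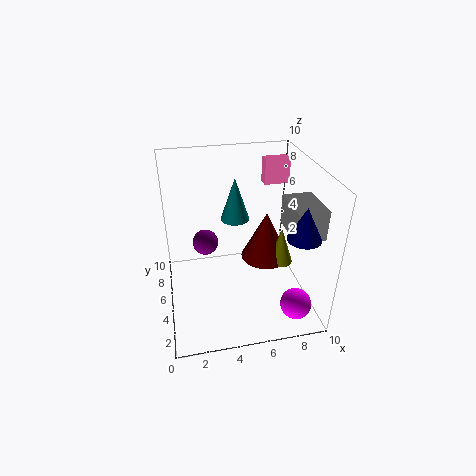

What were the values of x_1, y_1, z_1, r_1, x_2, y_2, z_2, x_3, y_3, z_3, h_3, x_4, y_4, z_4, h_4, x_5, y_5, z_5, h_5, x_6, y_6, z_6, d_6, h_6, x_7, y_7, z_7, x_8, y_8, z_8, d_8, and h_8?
x_1 = 8, y_1 = 1, z_1 = 7, r_1 = 1, x_2 = 8, y_2 = 1, z_2 = 2, x_3 = 9, y_3 = 7, z_3 = 1, h_3 = 3, x_4 = 5, y_4 = 6, z_4 = 6, h_4 = 3, x_5 = 8, y_5 = 8, z_5 = 1, h_5 = 4, x_6 = 8, y_6 = 2, z_6 = 6, d_6 = 3, h_6 = 2, x_7 = 3, y_7 = 8, z_7 = 3, x_8 = 8, y_8 = 9, z_8 = 7, d_8 = 1, h_8 = 2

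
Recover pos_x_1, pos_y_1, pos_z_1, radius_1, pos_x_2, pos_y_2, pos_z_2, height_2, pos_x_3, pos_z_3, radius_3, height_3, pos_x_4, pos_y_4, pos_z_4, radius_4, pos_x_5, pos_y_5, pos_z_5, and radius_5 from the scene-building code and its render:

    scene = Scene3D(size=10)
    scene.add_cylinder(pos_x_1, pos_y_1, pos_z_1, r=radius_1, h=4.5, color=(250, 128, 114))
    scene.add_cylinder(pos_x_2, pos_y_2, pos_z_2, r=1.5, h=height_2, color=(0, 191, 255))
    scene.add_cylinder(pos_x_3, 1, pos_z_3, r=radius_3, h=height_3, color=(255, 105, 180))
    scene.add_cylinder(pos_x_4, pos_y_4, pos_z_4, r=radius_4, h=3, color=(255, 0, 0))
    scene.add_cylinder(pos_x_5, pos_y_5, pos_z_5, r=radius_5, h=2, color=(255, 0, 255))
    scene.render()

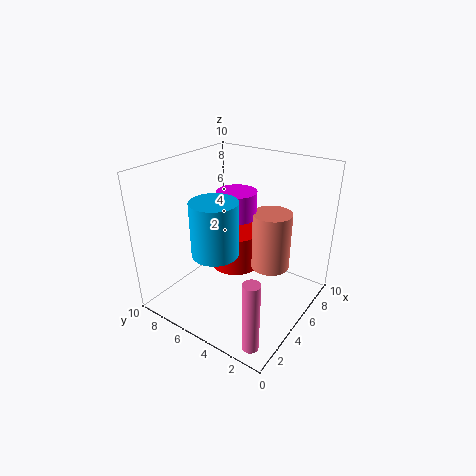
pos_x_1 = 8
pos_y_1 = 4
pos_z_1 = 1.5
radius_1 = 1.5
pos_x_2 = 2.5
pos_y_2 = 5
pos_z_2 = 5
height_2 = 3.5
pos_x_3 = 0.5
pos_z_3 = 1
radius_3 = 0.5
height_3 = 4.5
pos_x_4 = 7.5
pos_y_4 = 7
pos_z_4 = 1
radius_4 = 2
pos_x_5 = 7
pos_y_5 = 6.5
pos_z_5 = 5.5
radius_5 = 1.5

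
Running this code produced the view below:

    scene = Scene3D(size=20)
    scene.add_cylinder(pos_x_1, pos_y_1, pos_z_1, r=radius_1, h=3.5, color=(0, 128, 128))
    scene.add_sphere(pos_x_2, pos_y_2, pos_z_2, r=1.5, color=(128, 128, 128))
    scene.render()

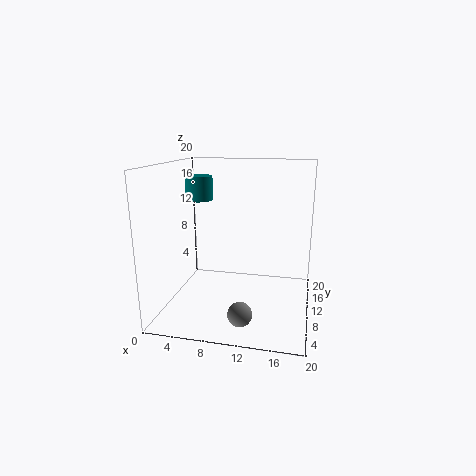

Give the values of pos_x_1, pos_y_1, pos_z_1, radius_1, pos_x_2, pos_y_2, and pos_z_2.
pos_x_1 = 3.5, pos_y_1 = 13, pos_z_1 = 14.5, radius_1 = 2, pos_x_2 = 12, pos_y_2 = 2, pos_z_2 = 3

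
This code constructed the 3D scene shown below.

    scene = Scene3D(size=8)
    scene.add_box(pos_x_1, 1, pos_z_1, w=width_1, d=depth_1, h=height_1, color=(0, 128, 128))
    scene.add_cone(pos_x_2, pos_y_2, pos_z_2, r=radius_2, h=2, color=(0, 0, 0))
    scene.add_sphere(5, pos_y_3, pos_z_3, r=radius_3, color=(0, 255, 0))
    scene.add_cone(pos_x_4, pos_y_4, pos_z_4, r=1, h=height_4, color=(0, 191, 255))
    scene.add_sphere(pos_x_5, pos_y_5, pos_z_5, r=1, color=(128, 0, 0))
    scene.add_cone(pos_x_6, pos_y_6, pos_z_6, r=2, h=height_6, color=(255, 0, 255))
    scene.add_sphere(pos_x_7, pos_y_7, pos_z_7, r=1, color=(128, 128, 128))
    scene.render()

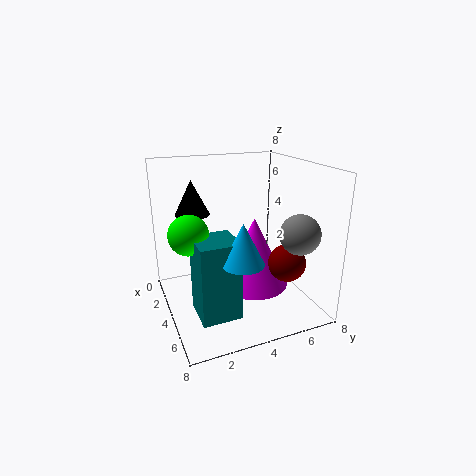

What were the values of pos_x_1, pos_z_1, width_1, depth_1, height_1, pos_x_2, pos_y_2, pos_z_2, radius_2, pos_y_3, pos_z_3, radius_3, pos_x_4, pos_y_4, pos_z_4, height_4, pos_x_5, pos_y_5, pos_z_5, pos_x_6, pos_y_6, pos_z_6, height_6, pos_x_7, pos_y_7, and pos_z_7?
pos_x_1 = 5, pos_z_1 = 1, width_1 = 2, depth_1 = 2, height_1 = 4, pos_x_2 = 2, pos_y_2 = 2, pos_z_2 = 5, radius_2 = 1, pos_y_3 = 1, pos_z_3 = 5, radius_3 = 1, pos_x_4 = 7, pos_y_4 = 3, pos_z_4 = 4, height_4 = 2, pos_x_5 = 6, pos_y_5 = 6, pos_z_5 = 3, pos_x_6 = 4, pos_y_6 = 5, pos_z_6 = 1, height_6 = 4, pos_x_7 = 7, pos_y_7 = 6, pos_z_7 = 5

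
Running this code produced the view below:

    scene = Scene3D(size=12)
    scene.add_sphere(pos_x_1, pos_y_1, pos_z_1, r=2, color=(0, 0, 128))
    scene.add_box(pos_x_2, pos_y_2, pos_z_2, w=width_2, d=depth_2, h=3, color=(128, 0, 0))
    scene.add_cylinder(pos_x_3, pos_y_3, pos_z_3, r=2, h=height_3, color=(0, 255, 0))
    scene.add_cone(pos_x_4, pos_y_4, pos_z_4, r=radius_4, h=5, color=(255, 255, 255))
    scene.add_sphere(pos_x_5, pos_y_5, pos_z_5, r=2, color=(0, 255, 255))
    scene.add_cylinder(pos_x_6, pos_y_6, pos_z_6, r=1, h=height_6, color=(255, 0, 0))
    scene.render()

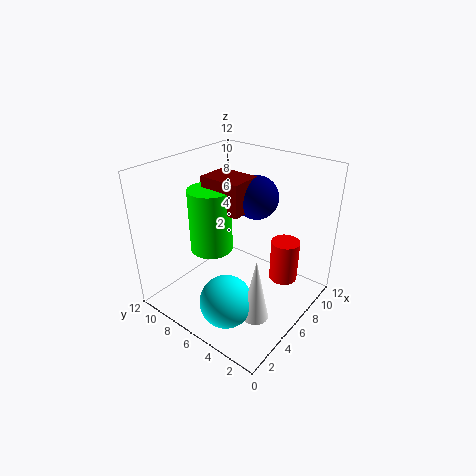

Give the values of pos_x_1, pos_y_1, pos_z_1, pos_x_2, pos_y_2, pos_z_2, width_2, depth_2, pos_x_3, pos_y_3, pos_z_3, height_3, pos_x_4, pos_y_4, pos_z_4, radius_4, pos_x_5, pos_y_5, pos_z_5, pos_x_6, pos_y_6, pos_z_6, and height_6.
pos_x_1 = 10, pos_y_1 = 7, pos_z_1 = 8, pos_x_2 = 7, pos_y_2 = 7, pos_z_2 = 7, width_2 = 3, depth_2 = 4, pos_x_3 = 7, pos_y_3 = 10, pos_z_3 = 3, height_3 = 6, pos_x_4 = 3, pos_y_4 = 2, pos_z_4 = 2, radius_4 = 1, pos_x_5 = 2, pos_y_5 = 4, pos_z_5 = 3, pos_x_6 = 5, pos_y_6 = 1, pos_z_6 = 5, height_6 = 3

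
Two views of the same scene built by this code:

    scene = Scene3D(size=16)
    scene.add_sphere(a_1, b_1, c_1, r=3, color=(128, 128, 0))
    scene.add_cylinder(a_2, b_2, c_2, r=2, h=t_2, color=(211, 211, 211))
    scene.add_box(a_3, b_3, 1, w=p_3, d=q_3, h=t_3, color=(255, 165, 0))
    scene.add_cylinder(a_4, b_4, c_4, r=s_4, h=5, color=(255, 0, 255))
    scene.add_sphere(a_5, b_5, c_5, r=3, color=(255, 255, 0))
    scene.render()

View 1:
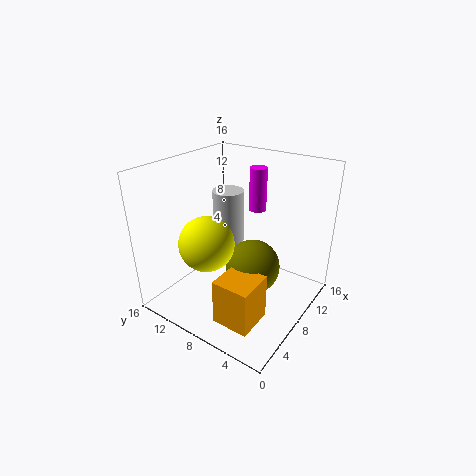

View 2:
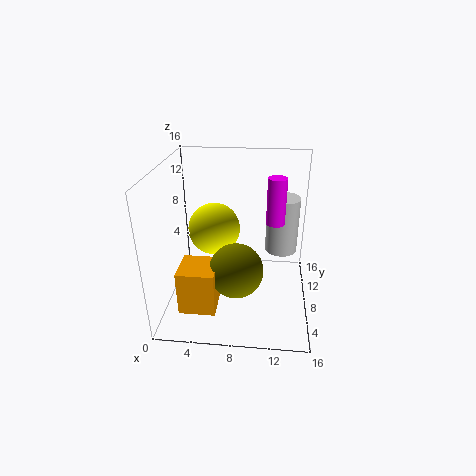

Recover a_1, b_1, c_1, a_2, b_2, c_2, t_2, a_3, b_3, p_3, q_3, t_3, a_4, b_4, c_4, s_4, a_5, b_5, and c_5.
a_1 = 8; b_1 = 6; c_1 = 5; a_2 = 13; b_2 = 13; c_2 = 4; t_2 = 7; a_3 = 2; b_3 = 3; p_3 = 4; q_3 = 4; t_3 = 5; a_4 = 12; b_4 = 8; c_4 = 10; s_4 = 1; a_5 = 5; b_5 = 10; c_5 = 8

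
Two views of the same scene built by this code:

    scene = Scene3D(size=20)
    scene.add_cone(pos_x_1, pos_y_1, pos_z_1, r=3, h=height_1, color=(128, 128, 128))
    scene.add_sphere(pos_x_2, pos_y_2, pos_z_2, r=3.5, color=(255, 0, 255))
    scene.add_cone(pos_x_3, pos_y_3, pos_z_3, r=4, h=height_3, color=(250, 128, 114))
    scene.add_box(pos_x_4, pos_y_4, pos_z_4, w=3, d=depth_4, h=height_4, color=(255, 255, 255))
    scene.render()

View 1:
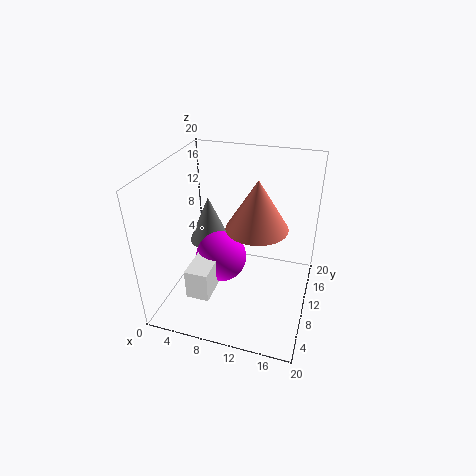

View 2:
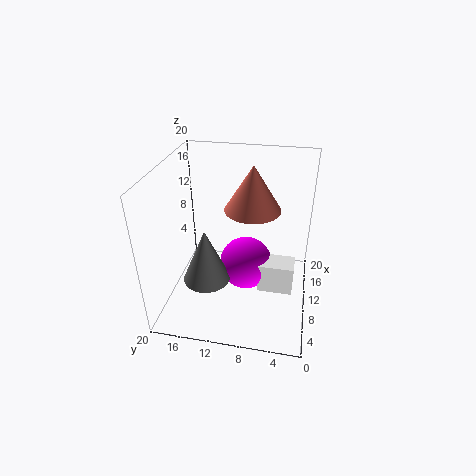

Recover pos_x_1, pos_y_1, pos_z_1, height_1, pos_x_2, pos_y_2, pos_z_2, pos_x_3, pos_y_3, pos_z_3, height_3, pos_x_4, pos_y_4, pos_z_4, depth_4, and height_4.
pos_x_1 = 4.5
pos_y_1 = 13
pos_z_1 = 7
height_1 = 7
pos_x_2 = 8
pos_y_2 = 8.5
pos_z_2 = 7.5
pos_x_3 = 13
pos_y_3 = 8.5
pos_z_3 = 13
height_3 = 6.5
pos_x_4 = 5.5
pos_y_4 = 2
pos_z_4 = 5
depth_4 = 4.5
height_4 = 4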